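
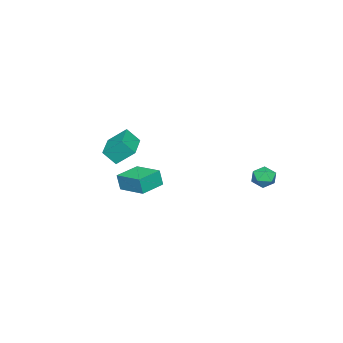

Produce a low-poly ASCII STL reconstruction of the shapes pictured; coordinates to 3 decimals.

solid 
facet normal -0.812 0.276 0.514
outer loop
vertex -2.734 3.345 1.379
vertex -3.118 2.845 1.041
vertex -2.784 2.687 1.654
endloop
endfacet
facet normal -0.219 0.390 0.894
outer loop
vertex -2.734 3.345 1.379
vertex -2.784 2.687 1.654
vertex -2.156 3.03 1.658
endloop
endfacet
facet normal 0.201 0.830 0.520
outer loop
vertex -2.734 3.345 1.379
vertex -2.156 3.03 1.658
vertex -2.102 3.399 1.048
endloop
endfacet
facet normal -0.132 0.987 -0.090
outer loop
vertex -2.734 3.345 1.379
vertex -2.102 3.399 1.048
vertex -2.697 3.285 0.667
endloop
endfacet
facet normal -0.758 0.646 -0.094
outer loop
vertex -2.734 3.345 1.379
vertex -2.697 3.285 0.667
vertex -3.118 2.845 1.041
endloop
endfacet
facet normal 0.122 -0.234 0.965
outer loop
vertex -2.156 3.03 1.658
vertex -2.784 2.687 1.654
vertex -2.183 2.335 1.493
endloop
endfacet
facet normal -0.839 -0.417 0.350
outer loop
vertex -2.784 2.687 1.654
vertex -3.118 2.845 1.041
vertex -2.778 2.221 1.112
endloop
endfacet
facet normal -0.752 0.180 -0.635
outer loop
vertex -3.118 2.845 1.041
vertex -2.697 3.285 0.667
vertex -2.724 2.59 0.502
endloop
endfacet
facet normal 0.261 0.733 -0.628
outer loop
vertex -2.697 3.285 0.667
vertex -2.102 3.399 1.048
vertex -2.096 2.933 0.506
endloop
endfacet
facet normal 0.801 0.478 0.360
outer loop
vertex -2.102 3.399 1.048
vertex -2.156 3.03 1.658
vertex -1.762 2.775 1.119
endloop
endfacet
facet normal 0.132 -0.987 0.090
outer loop
vertex -2.146 2.275 0.781
vertex -2.183 2.335 1.493
vertex -2.778 2.221 1.112
endloop
endfacet
facet normal -0.201 -0.830 -0.520
outer loop
vertex -2.146 2.275 0.781
vertex -2.778 2.221 1.112
vertex -2.724 2.59 0.502
endloop
endfacet
facet normal 0.219 -0.390 -0.894
outer loop
vertex -2.146 2.275 0.781
vertex -2.724 2.59 0.502
vertex -2.096 2.933 0.506
endloop
endfacet
facet normal 0.812 -0.276 -0.514
outer loop
vertex -2.146 2.275 0.781
vertex -2.096 2.933 0.506
vertex -1.762 2.775 1.119
endloop
endfacet
facet normal 0.758 -0.646 0.094
outer loop
vertex -2.146 2.275 0.781
vertex -1.762 2.775 1.119
vertex -2.183 2.335 1.493
endloop
endfacet
facet normal -0.261 -0.733 0.628
outer loop
vertex -2.778 2.221 1.112
vertex -2.183 2.335 1.493
vertex -2.784 2.687 1.654
endloop
endfacet
facet normal -0.801 -0.478 -0.360
outer loop
vertex -2.724 2.59 0.502
vertex -2.778 2.221 1.112
vertex -3.118 2.845 1.041
endloop
endfacet
facet normal -0.122 0.234 -0.965
outer loop
vertex -2.096 2.933 0.506
vertex -2.724 2.59 0.502
vertex -2.697 3.285 0.667
endloop
endfacet
facet normal 0.839 0.417 -0.350
outer loop
vertex -1.762 2.775 1.119
vertex -2.096 2.933 0.506
vertex -2.102 3.399 1.048
endloop
endfacet
facet normal 0.752 -0.180 0.635
outer loop
vertex -2.183 2.335 1.493
vertex -1.762 2.775 1.119
vertex -2.156 3.03 1.658
endloop
endfacet
facet normal -0.932 -0.360 0.039
outer loop
vertex -0.261 -4.852 2.894
vertex -0.58 -3.934 3.742
vertex -0.531 -4.237 2.126
endloop
endfacet
facet normal 0.248 -0.712 -0.657
outer loop
vertex 1.1 -3.606 2.058
vertex -0.261 -4.852 2.894
vertex -0.531 -4.237 2.126
endloop
endfacet
facet normal -0.932 -0.360 0.039
outer loop
vertex -0.531 -4.237 2.126
vertex -0.58 -3.934 3.742
vertex -0.85 -3.319 2.974
endloop
endfacet
facet normal -0.265 0.603 -0.752
outer loop
vertex -0.85 -3.319 2.974
vertex 1.1 -3.606 2.058
vertex -0.531 -4.237 2.126
endloop
endfacet
facet normal 0.265 -0.603 0.752
outer loop
vertex -0.261 -4.852 2.894
vertex 1.051 -3.303 3.674
vertex -0.58 -3.934 3.742
endloop
endfacet
facet normal 0.248 -0.712 -0.657
outer loop
vertex 1.37 -4.221 2.826
vertex -0.261 -4.852 2.894
vertex 1.1 -3.606 2.058
endloop
endfacet
facet normal 0.265 -0.603 0.752
outer loop
vertex 1.37 -4.221 2.826
vertex 1.051 -3.303 3.674
vertex -0.261 -4.852 2.894
endloop
endfacet
facet normal -0.248 0.712 0.657
outer loop
vertex -0.58 -3.934 3.742
vertex 1.051 -3.303 3.674
vertex -0.85 -3.319 2.974
endloop
endfacet
facet normal -0.265 0.603 -0.752
outer loop
vertex 0.781 -2.688 2.906
vertex 1.1 -3.606 2.058
vertex -0.85 -3.319 2.974
endloop
endfacet
facet normal -0.248 0.712 0.657
outer loop
vertex -0.85 -3.319 2.974
vertex 1.051 -3.303 3.674
vertex 0.781 -2.688 2.906
endloop
endfacet
facet normal 0.932 0.360 -0.039
outer loop
vertex 0.781 -2.688 2.906
vertex 1.37 -4.221 2.826
vertex 1.1 -3.606 2.058
endloop
endfacet
facet normal 0.932 0.360 -0.039
outer loop
vertex 1.051 -3.303 3.674
vertex 1.37 -4.221 2.826
vertex 0.781 -2.688 2.906
endloop
endfacet
facet normal -0.957 0.272 0.098
outer loop
vertex 1.713 -2.071 2.507
vertex 2.163 -0.577 2.753
vertex 1.666 -1.905 1.583
endloop
endfacet
facet normal -0.285 -0.946 -0.155
outer loop
vertex 2.997 -2.283 1.447
vertex 1.713 -2.071 2.507
vertex 1.666 -1.905 1.583
endloop
endfacet
facet normal -0.957 0.272 0.098
outer loop
vertex 1.666 -1.905 1.583
vertex 2.163 -0.577 2.753
vertex 2.116 -0.411 1.829
endloop
endfacet
facet normal -0.050 0.177 -0.983
outer loop
vertex 2.116 -0.411 1.829
vertex 2.997 -2.283 1.447
vertex 1.666 -1.905 1.583
endloop
endfacet
facet normal 0.050 -0.177 0.983
outer loop
vertex 1.713 -2.071 2.507
vertex 3.494 -0.955 2.617
vertex 2.163 -0.577 2.753
endloop
endfacet
facet normal -0.285 -0.946 -0.155
outer loop
vertex 3.044 -2.449 2.371
vertex 1.713 -2.071 2.507
vertex 2.997 -2.283 1.447
endloop
endfacet
facet normal 0.050 -0.177 0.983
outer loop
vertex 3.044 -2.449 2.371
vertex 3.494 -0.955 2.617
vertex 1.713 -2.071 2.507
endloop
endfacet
facet normal 0.285 0.946 0.155
outer loop
vertex 2.163 -0.577 2.753
vertex 3.494 -0.955 2.617
vertex 2.116 -0.411 1.829
endloop
endfacet
facet normal -0.050 0.177 -0.983
outer loop
vertex 3.447 -0.789 1.693
vertex 2.997 -2.283 1.447
vertex 2.116 -0.411 1.829
endloop
endfacet
facet normal 0.285 0.946 0.155
outer loop
vertex 2.116 -0.411 1.829
vertex 3.494 -0.955 2.617
vertex 3.447 -0.789 1.693
endloop
endfacet
facet normal 0.957 -0.272 -0.098
outer loop
vertex 3.447 -0.789 1.693
vertex 3.044 -2.449 2.371
vertex 2.997 -2.283 1.447
endloop
endfacet
facet normal 0.957 -0.272 -0.098
outer loop
vertex 3.494 -0.955 2.617
vertex 3.044 -2.449 2.371
vertex 3.447 -0.789 1.693
endloop
endfacet

endsolid


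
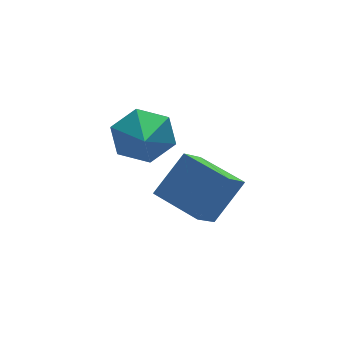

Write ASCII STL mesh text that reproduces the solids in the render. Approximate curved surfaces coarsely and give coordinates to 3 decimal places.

solid 
facet normal -0.610 -0.041 -0.791
outer loop
vertex 0.838 -1.829 -0.884
vertex 0.23 -0.29 -0.494
vertex 1.658 -1.339 -1.542
endloop
endfacet
facet normal 0.357 -0.905 -0.229
outer loop
vertex 2.69 -1.27 -0.206
vertex 0.838 -1.829 -0.884
vertex 1.658 -1.339 -1.542
endloop
endfacet
facet normal -0.610 -0.041 -0.791
outer loop
vertex 1.658 -1.339 -1.542
vertex 0.23 -0.29 -0.494
vertex 1.05 0.2 -1.152
endloop
endfacet
facet normal 0.706 0.423 -0.568
outer loop
vertex 1.05 0.2 -1.152
vertex 2.69 -1.27 -0.206
vertex 1.658 -1.339 -1.542
endloop
endfacet
facet normal -0.706 -0.423 0.568
outer loop
vertex 0.838 -1.829 -0.884
vertex 1.262 -0.221 0.842
vertex 0.23 -0.29 -0.494
endloop
endfacet
facet normal 0.357 -0.905 -0.229
outer loop
vertex 1.87 -1.76 0.452
vertex 0.838 -1.829 -0.884
vertex 2.69 -1.27 -0.206
endloop
endfacet
facet normal -0.706 -0.423 0.568
outer loop
vertex 1.87 -1.76 0.452
vertex 1.262 -0.221 0.842
vertex 0.838 -1.829 -0.884
endloop
endfacet
facet normal -0.357 0.905 0.229
outer loop
vertex 0.23 -0.29 -0.494
vertex 1.262 -0.221 0.842
vertex 1.05 0.2 -1.152
endloop
endfacet
facet normal 0.706 0.423 -0.568
outer loop
vertex 2.082 0.269 0.184
vertex 2.69 -1.27 -0.206
vertex 1.05 0.2 -1.152
endloop
endfacet
facet normal -0.357 0.905 0.229
outer loop
vertex 1.05 0.2 -1.152
vertex 1.262 -0.221 0.842
vertex 2.082 0.269 0.184
endloop
endfacet
facet normal 0.610 0.041 0.791
outer loop
vertex 2.082 0.269 0.184
vertex 1.87 -1.76 0.452
vertex 2.69 -1.27 -0.206
endloop
endfacet
facet normal 0.610 0.041 0.791
outer loop
vertex 1.262 -0.221 0.842
vertex 1.87 -1.76 0.452
vertex 2.082 0.269 0.184
endloop
endfacet
facet normal 0.393 0.826 -0.405
outer loop
vertex 2.186 2.442 0.743
vertex 1.357 2.532 0.122
vertex 1.359 2.989 1.056
endloop
endfacet
facet normal 0.245 -0.175 0.954
outer loop
vertex 2.186 2.442 0.743
vertex 1.359 2.989 1.056
vertex 0.623 0.988 0.878
endloop
endfacet
facet normal 0.393 0.826 -0.405
outer loop
vertex 1.359 2.989 1.056
vertex 1.357 2.532 0.122
vertex 0.53 3.079 0.435
endloop
endfacet
facet normal -0.583 0.143 0.799
outer loop
vertex 1.359 2.989 1.056
vertex 0.53 3.079 0.435
vertex 0.623 0.988 0.878
endloop
endfacet
facet normal 0.393 0.826 -0.405
outer loop
vertex 0.53 3.079 0.435
vertex 1.357 2.532 0.122
vertex 0.528 2.622 -0.499
endloop
endfacet
facet normal -0.999 -0.040 0.022
outer loop
vertex 0.53 3.079 0.435
vertex 0.528 2.622 -0.499
vertex 0.623 0.988 0.878
endloop
endfacet
facet normal 0.393 0.826 -0.405
outer loop
vertex 0.528 2.622 -0.499
vertex 1.357 2.532 0.122
vertex 1.355 2.075 -0.813
endloop
endfacet
facet normal -0.587 -0.541 -0.602
outer loop
vertex 0.528 2.622 -0.499
vertex 1.355 2.075 -0.813
vertex 0.623 0.988 0.878
endloop
endfacet
facet normal 0.393 0.826 -0.405
outer loop
vertex 1.355 2.075 -0.813
vertex 1.357 2.532 0.122
vertex 2.184 1.985 -0.192
endloop
endfacet
facet normal 0.242 -0.860 -0.448
outer loop
vertex 1.355 2.075 -0.813
vertex 2.184 1.985 -0.192
vertex 0.623 0.988 0.878
endloop
endfacet
facet normal 0.393 0.826 -0.405
outer loop
vertex 2.184 1.985 -0.192
vertex 1.357 2.532 0.122
vertex 2.186 2.442 0.743
endloop
endfacet
facet normal 0.658 -0.677 0.329
outer loop
vertex 2.184 1.985 -0.192
vertex 2.186 2.442 0.743
vertex 0.623 0.988 0.878
endloop
endfacet

endsolid


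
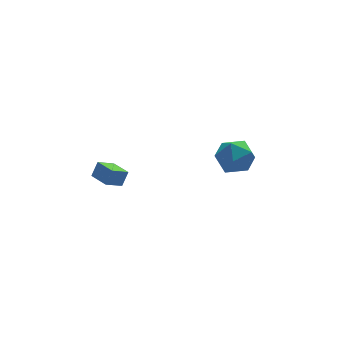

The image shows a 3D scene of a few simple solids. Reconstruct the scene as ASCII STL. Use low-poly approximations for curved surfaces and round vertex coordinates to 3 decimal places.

solid 
facet normal -0.855 -0.166 0.491
outer loop
vertex -3.222 -0.731 2.335
vertex -3.517 0.436 2.216
vertex -3.629 -0.913 1.565
endloop
endfacet
facet normal 0.245 -0.965 0.098
outer loop
vertex -2.723 -0.736 1.044
vertex -3.222 -0.731 2.335
vertex -3.629 -0.913 1.565
endloop
endfacet
facet normal -0.855 -0.166 0.491
outer loop
vertex -3.629 -0.913 1.565
vertex -3.517 0.436 2.216
vertex -3.924 0.255 1.446
endloop
endfacet
facet normal -0.458 -0.204 -0.865
outer loop
vertex -3.924 0.255 1.446
vertex -2.723 -0.736 1.044
vertex -3.629 -0.913 1.565
endloop
endfacet
facet normal 0.458 0.204 0.865
outer loop
vertex -3.222 -0.731 2.335
vertex -2.611 0.613 1.695
vertex -3.517 0.436 2.216
endloop
endfacet
facet normal 0.244 -0.965 0.098
outer loop
vertex -2.316 -0.555 1.814
vertex -3.222 -0.731 2.335
vertex -2.723 -0.736 1.044
endloop
endfacet
facet normal 0.458 0.204 0.865
outer loop
vertex -2.316 -0.555 1.814
vertex -2.611 0.613 1.695
vertex -3.222 -0.731 2.335
endloop
endfacet
facet normal -0.245 0.965 -0.098
outer loop
vertex -3.517 0.436 2.216
vertex -2.611 0.613 1.695
vertex -3.924 0.255 1.446
endloop
endfacet
facet normal -0.458 -0.204 -0.865
outer loop
vertex -3.018 0.431 0.925
vertex -2.723 -0.736 1.044
vertex -3.924 0.255 1.446
endloop
endfacet
facet normal -0.244 0.965 -0.099
outer loop
vertex -3.924 0.255 1.446
vertex -2.611 0.613 1.695
vertex -3.018 0.431 0.925
endloop
endfacet
facet normal 0.855 0.166 -0.491
outer loop
vertex -3.018 0.431 0.925
vertex -2.316 -0.555 1.814
vertex -2.723 -0.736 1.044
endloop
endfacet
facet normal 0.855 0.166 -0.491
outer loop
vertex -2.611 0.613 1.695
vertex -2.316 -0.555 1.814
vertex -3.018 0.431 0.925
endloop
endfacet
facet normal 0.098 0.562 0.821
outer loop
vertex 2.989 0.166 1.866
vertex 3.043 -0.782 2.508
vertex 4.003 -0.324 2.08
endloop
endfacet
facet normal 0.377 0.891 0.253
outer loop
vertex 2.989 0.166 1.866
vertex 4.003 -0.324 2.08
vertex 3.769 0.073 1.031
endloop
endfacet
facet normal -0.138 0.962 -0.236
outer loop
vertex 2.989 0.166 1.866
vertex 3.769 0.073 1.031
vertex 2.664 -0.14 0.81
endloop
endfacet
facet normal -0.736 0.677 0.030
outer loop
vertex 2.989 0.166 1.866
vertex 2.664 -0.14 0.81
vertex 2.216 -0.668 1.723
endloop
endfacet
facet normal -0.590 0.429 0.684
outer loop
vertex 2.989 0.166 1.866
vertex 2.216 -0.668 1.723
vertex 3.043 -0.782 2.508
endloop
endfacet
facet normal 0.884 0.468 -0.020
outer loop
vertex 3.769 0.073 1.031
vertex 4.003 -0.324 2.08
vertex 4.304 -0.932 1.157
endloop
endfacet
facet normal 0.432 -0.064 0.900
outer loop
vertex 4.003 -0.324 2.08
vertex 3.043 -0.782 2.508
vertex 3.856 -1.46 2.07
endloop
endfacet
facet normal -0.681 -0.278 0.677
outer loop
vertex 3.043 -0.782 2.508
vertex 2.216 -0.668 1.723
vertex 2.751 -1.673 1.849
endloop
endfacet
facet normal -0.917 0.122 -0.379
outer loop
vertex 2.216 -0.668 1.723
vertex 2.664 -0.14 0.81
vertex 2.517 -1.276 0.8
endloop
endfacet
facet normal 0.050 0.583 -0.811
outer loop
vertex 2.664 -0.14 0.81
vertex 3.769 0.073 1.031
vertex 3.477 -0.818 0.372
endloop
endfacet
facet normal 0.736 -0.677 -0.030
outer loop
vertex 3.531 -1.766 1.014
vertex 4.304 -0.932 1.157
vertex 3.856 -1.46 2.07
endloop
endfacet
facet normal 0.138 -0.962 0.236
outer loop
vertex 3.531 -1.766 1.014
vertex 3.856 -1.46 2.07
vertex 2.751 -1.673 1.849
endloop
endfacet
facet normal -0.377 -0.891 -0.253
outer loop
vertex 3.531 -1.766 1.014
vertex 2.751 -1.673 1.849
vertex 2.517 -1.276 0.8
endloop
endfacet
facet normal -0.098 -0.562 -0.821
outer loop
vertex 3.531 -1.766 1.014
vertex 2.517 -1.276 0.8
vertex 3.477 -0.818 0.372
endloop
endfacet
facet normal 0.590 -0.429 -0.684
outer loop
vertex 3.531 -1.766 1.014
vertex 3.477 -0.818 0.372
vertex 4.304 -0.932 1.157
endloop
endfacet
facet normal 0.917 -0.122 0.379
outer loop
vertex 3.856 -1.46 2.07
vertex 4.304 -0.932 1.157
vertex 4.003 -0.324 2.08
endloop
endfacet
facet normal -0.050 -0.583 0.811
outer loop
vertex 2.751 -1.673 1.849
vertex 3.856 -1.46 2.07
vertex 3.043 -0.782 2.508
endloop
endfacet
facet normal -0.884 -0.468 0.020
outer loop
vertex 2.517 -1.276 0.8
vertex 2.751 -1.673 1.849
vertex 2.216 -0.668 1.723
endloop
endfacet
facet normal -0.432 0.064 -0.900
outer loop
vertex 3.477 -0.818 0.372
vertex 2.517 -1.276 0.8
vertex 2.664 -0.14 0.81
endloop
endfacet
facet normal 0.681 0.278 -0.677
outer loop
vertex 4.304 -0.932 1.157
vertex 3.477 -0.818 0.372
vertex 3.769 0.073 1.031
endloop
endfacet

endsolid


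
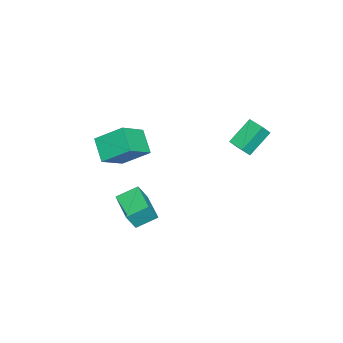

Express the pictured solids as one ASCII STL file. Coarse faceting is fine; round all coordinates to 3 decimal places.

solid 
facet normal -0.730 -0.459 0.506
outer loop
vertex 0.414 -5.175 1.352
vertex 0.246 -3.613 2.524
vertex -0.928 -4.396 0.122
endloop
endfacet
facet normal 0.085 -0.797 -0.598
outer loop
vertex 0.234 -3.667 -0.684
vertex 0.414 -5.175 1.352
vertex -0.928 -4.396 0.122
endloop
endfacet
facet normal -0.731 -0.457 0.506
outer loop
vertex -0.928 -4.396 0.122
vertex 0.246 -3.613 2.524
vertex -1.095 -2.833 1.293
endloop
endfacet
facet normal -0.678 0.393 -0.621
outer loop
vertex -1.095 -2.833 1.293
vertex 0.234 -3.667 -0.684
vertex -0.928 -4.396 0.122
endloop
endfacet
facet normal 0.678 -0.393 0.621
outer loop
vertex 0.414 -5.175 1.352
vertex 1.408 -2.884 1.718
vertex 0.246 -3.613 2.524
endloop
endfacet
facet normal 0.085 -0.797 -0.598
outer loop
vertex 1.575 -4.447 0.547
vertex 0.414 -5.175 1.352
vertex 0.234 -3.667 -0.684
endloop
endfacet
facet normal 0.678 -0.393 0.622
outer loop
vertex 1.575 -4.447 0.547
vertex 1.408 -2.884 1.718
vertex 0.414 -5.175 1.352
endloop
endfacet
facet normal -0.085 0.797 0.598
outer loop
vertex 0.246 -3.613 2.524
vertex 1.408 -2.884 1.718
vertex -1.095 -2.833 1.293
endloop
endfacet
facet normal -0.678 0.393 -0.621
outer loop
vertex 0.066 -2.105 0.488
vertex 0.234 -3.667 -0.684
vertex -1.095 -2.833 1.293
endloop
endfacet
facet normal -0.085 0.797 0.598
outer loop
vertex -1.095 -2.833 1.293
vertex 1.408 -2.884 1.718
vertex 0.066 -2.105 0.488
endloop
endfacet
facet normal 0.731 0.458 -0.506
outer loop
vertex 0.066 -2.105 0.488
vertex 1.575 -4.447 0.547
vertex 0.234 -3.667 -0.684
endloop
endfacet
facet normal 0.730 0.458 -0.507
outer loop
vertex 1.408 -2.884 1.718
vertex 1.575 -4.447 0.547
vertex 0.066 -2.105 0.488
endloop
endfacet
facet normal -0.470 0.787 0.400
outer loop
vertex 2.005 -2.305 -0.746
vertex 3.376 -1.352 -1.009
vertex 1.476 -1.923 -2.118
endloop
endfacet
facet normal -0.811 -0.564 0.156
outer loop
vertex 2.124 -3.008 -2.671
vertex 2.005 -2.305 -0.746
vertex 1.476 -1.923 -2.118
endloop
endfacet
facet normal -0.470 0.787 0.400
outer loop
vertex 1.476 -1.923 -2.118
vertex 3.376 -1.352 -1.009
vertex 2.846 -0.97 -2.382
endloop
endfacet
facet normal -0.349 0.252 -0.903
outer loop
vertex 2.846 -0.97 -2.382
vertex 2.124 -3.008 -2.671
vertex 1.476 -1.923 -2.118
endloop
endfacet
facet normal 0.348 -0.252 0.903
outer loop
vertex 2.005 -2.305 -0.746
vertex 4.024 -2.437 -1.562
vertex 3.376 -1.352 -1.009
endloop
endfacet
facet normal -0.811 -0.564 0.156
outer loop
vertex 2.654 -3.39 -1.298
vertex 2.005 -2.305 -0.746
vertex 2.124 -3.008 -2.671
endloop
endfacet
facet normal 0.349 -0.251 0.903
outer loop
vertex 2.654 -3.39 -1.298
vertex 4.024 -2.437 -1.562
vertex 2.005 -2.305 -0.746
endloop
endfacet
facet normal 0.811 0.564 -0.156
outer loop
vertex 3.376 -1.352 -1.009
vertex 4.024 -2.437 -1.562
vertex 2.846 -0.97 -2.382
endloop
endfacet
facet normal -0.348 0.251 -0.903
outer loop
vertex 3.495 -2.055 -2.934
vertex 2.124 -3.008 -2.671
vertex 2.846 -0.97 -2.382
endloop
endfacet
facet normal 0.811 0.564 -0.156
outer loop
vertex 2.846 -0.97 -2.382
vertex 4.024 -2.437 -1.562
vertex 3.495 -2.055 -2.934
endloop
endfacet
facet normal 0.470 -0.787 -0.400
outer loop
vertex 3.495 -2.055 -2.934
vertex 2.654 -3.39 -1.298
vertex 2.124 -3.008 -2.671
endloop
endfacet
facet normal 0.470 -0.787 -0.400
outer loop
vertex 4.024 -2.437 -1.562
vertex 2.654 -3.39 -1.298
vertex 3.495 -2.055 -2.934
endloop
endfacet
facet normal -0.570 -0.821 -0.013
outer loop
vertex -2.93 2.734 1.85
vertex -3.403 3.076 1.014
vertex -1.676 1.881 0.791
endloop
endfacet
facet normal 0.464 -0.336 0.820
outer loop
vertex -1.077 2.744 0.806
vertex -2.93 2.734 1.85
vertex -1.676 1.881 0.791
endloop
endfacet
facet normal -0.570 -0.821 -0.014
outer loop
vertex -1.676 1.881 0.791
vertex -3.403 3.076 1.014
vertex -2.149 2.224 -0.045
endloop
endfacet
facet normal 0.678 -0.461 -0.573
outer loop
vertex -2.149 2.224 -0.045
vertex -1.077 2.744 0.806
vertex -1.676 1.881 0.791
endloop
endfacet
facet normal -0.678 0.461 0.572
outer loop
vertex -2.93 2.734 1.85
vertex -2.804 3.939 1.029
vertex -3.403 3.076 1.014
endloop
endfacet
facet normal 0.464 -0.336 0.820
outer loop
vertex -2.331 3.596 1.865
vertex -2.93 2.734 1.85
vertex -1.077 2.744 0.806
endloop
endfacet
facet normal -0.678 0.461 0.573
outer loop
vertex -2.331 3.596 1.865
vertex -2.804 3.939 1.029
vertex -2.93 2.734 1.85
endloop
endfacet
facet normal -0.464 0.336 -0.820
outer loop
vertex -3.403 3.076 1.014
vertex -2.804 3.939 1.029
vertex -2.149 2.224 -0.045
endloop
endfacet
facet normal 0.678 -0.461 -0.572
outer loop
vertex -1.55 3.086 -0.03
vertex -1.077 2.744 0.806
vertex -2.149 2.224 -0.045
endloop
endfacet
facet normal -0.464 0.336 -0.820
outer loop
vertex -2.149 2.224 -0.045
vertex -2.804 3.939 1.029
vertex -1.55 3.086 -0.03
endloop
endfacet
facet normal 0.570 0.822 0.014
outer loop
vertex -1.55 3.086 -0.03
vertex -2.331 3.596 1.865
vertex -1.077 2.744 0.806
endloop
endfacet
facet normal 0.571 0.821 0.014
outer loop
vertex -2.804 3.939 1.029
vertex -2.331 3.596 1.865
vertex -1.55 3.086 -0.03
endloop
endfacet

endsolid


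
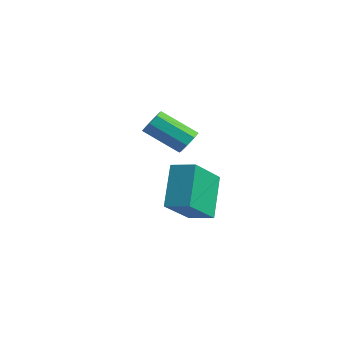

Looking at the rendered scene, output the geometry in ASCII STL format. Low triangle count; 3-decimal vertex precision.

solid 
facet normal 0.666 0.485 -0.567
outer loop
vertex -0.798 -0.688 -2.627
vertex -0.997 -1.014 -3.14
vertex -1.163 -0.461 -2.862
endloop
endfacet
facet normal 0.029 0.741 0.671
outer loop
vertex -0.798 -0.688 -2.627
vertex -1.163 -0.461 -2.862
vertex -2.025 -1.581 -1.586
endloop
endfacet
facet normal 0.028 0.742 0.670
outer loop
vertex -2.025 -1.581 -1.586
vertex -1.163 -0.461 -2.862
vertex -2.39 -1.354 -1.822
endloop
endfacet
facet normal -0.667 -0.486 0.564
outer loop
vertex -2.025 -1.581 -1.586
vertex -2.39 -1.354 -1.822
vertex -2.223 -1.906 -2.1
endloop
endfacet
facet normal 0.667 0.485 -0.566
outer loop
vertex -1.163 -0.461 -2.862
vertex -0.997 -1.014 -3.14
vertex -1.43 -0.559 -3.261
endloop
endfacet
facet normal -0.508 0.851 0.131
outer loop
vertex -1.163 -0.461 -2.862
vertex -1.43 -0.559 -3.261
vertex -2.39 -1.354 -1.822
endloop
endfacet
facet normal -0.507 0.852 0.132
outer loop
vertex -2.39 -1.354 -1.822
vertex -1.43 -0.559 -3.261
vertex -2.657 -1.451 -2.22
endloop
endfacet
facet normal -0.666 -0.486 0.565
outer loop
vertex -2.39 -1.354 -1.822
vertex -2.657 -1.451 -2.22
vertex -2.223 -1.906 -2.1
endloop
endfacet
facet normal 0.667 0.485 -0.565
outer loop
vertex -1.43 -0.559 -3.261
vertex -0.997 -1.014 -3.14
vertex -1.444 -0.922 -3.589
endloop
endfacet
facet normal -0.745 0.463 -0.481
outer loop
vertex -1.43 -0.559 -3.261
vertex -1.444 -0.922 -3.589
vertex -2.657 -1.451 -2.22
endloop
endfacet
facet normal -0.745 0.462 -0.481
outer loop
vertex -2.657 -1.451 -2.22
vertex -1.444 -0.922 -3.589
vertex -2.671 -1.815 -2.548
endloop
endfacet
facet normal -0.666 -0.485 0.567
outer loop
vertex -2.657 -1.451 -2.22
vertex -2.671 -1.815 -2.548
vertex -2.223 -1.906 -2.1
endloop
endfacet
facet normal 0.667 0.486 -0.564
outer loop
vertex -1.444 -0.922 -3.589
vertex -0.997 -1.014 -3.14
vertex -1.195 -1.339 -3.654
endloop
endfacet
facet normal -0.546 -0.199 -0.814
outer loop
vertex -1.444 -0.922 -3.589
vertex -1.195 -1.339 -3.654
vertex -2.671 -1.815 -2.548
endloop
endfacet
facet normal -0.546 -0.199 -0.814
outer loop
vertex -2.671 -1.815 -2.548
vertex -1.195 -1.339 -3.654
vertex -2.422 -2.232 -2.613
endloop
endfacet
facet normal -0.665 -0.486 0.567
outer loop
vertex -2.671 -1.815 -2.548
vertex -2.422 -2.232 -2.613
vertex -2.223 -1.906 -2.1
endloop
endfacet
facet normal 0.667 0.486 -0.564
outer loop
vertex -1.195 -1.339 -3.654
vertex -0.997 -1.014 -3.14
vertex -0.83 -1.566 -3.418
endloop
endfacet
facet normal -0.028 -0.742 -0.670
outer loop
vertex -1.195 -1.339 -3.654
vertex -0.83 -1.566 -3.418
vertex -2.422 -2.232 -2.613
endloop
endfacet
facet normal -0.029 -0.741 -0.671
outer loop
vertex -2.422 -2.232 -2.613
vertex -0.83 -1.566 -3.418
vertex -2.057 -2.459 -2.378
endloop
endfacet
facet normal -0.666 -0.485 0.567
outer loop
vertex -2.422 -2.232 -2.613
vertex -2.057 -2.459 -2.378
vertex -2.223 -1.906 -2.1
endloop
endfacet
facet normal 0.666 0.486 -0.565
outer loop
vertex -0.83 -1.566 -3.418
vertex -0.997 -1.014 -3.14
vertex -0.563 -1.469 -3.02
endloop
endfacet
facet normal 0.507 -0.852 -0.133
outer loop
vertex -0.83 -1.566 -3.418
vertex -0.563 -1.469 -3.02
vertex -2.057 -2.459 -2.378
endloop
endfacet
facet normal 0.508 -0.851 -0.131
outer loop
vertex -2.057 -2.459 -2.378
vertex -0.563 -1.469 -3.02
vertex -1.79 -2.361 -1.979
endloop
endfacet
facet normal -0.667 -0.485 0.566
outer loop
vertex -2.057 -2.459 -2.378
vertex -1.79 -2.361 -1.979
vertex -2.223 -1.906 -2.1
endloop
endfacet
facet normal 0.666 0.485 -0.567
outer loop
vertex -0.563 -1.469 -3.02
vertex -0.997 -1.014 -3.14
vertex -0.549 -1.105 -2.692
endloop
endfacet
facet normal 0.745 -0.462 0.481
outer loop
vertex -0.563 -1.469 -3.02
vertex -0.549 -1.105 -2.692
vertex -1.79 -2.361 -1.979
endloop
endfacet
facet normal 0.745 -0.463 0.481
outer loop
vertex -1.79 -2.361 -1.979
vertex -0.549 -1.105 -2.692
vertex -1.776 -1.998 -1.651
endloop
endfacet
facet normal -0.667 -0.485 0.565
outer loop
vertex -1.79 -2.361 -1.979
vertex -1.776 -1.998 -1.651
vertex -2.223 -1.906 -2.1
endloop
endfacet
facet normal 0.665 0.486 -0.567
outer loop
vertex -0.549 -1.105 -2.692
vertex -0.997 -1.014 -3.14
vertex -0.798 -0.688 -2.627
endloop
endfacet
facet normal 0.546 0.199 0.814
outer loop
vertex -0.549 -1.105 -2.692
vertex -0.798 -0.688 -2.627
vertex -1.776 -1.998 -1.651
endloop
endfacet
facet normal 0.546 0.199 0.814
outer loop
vertex -1.776 -1.998 -1.651
vertex -0.798 -0.688 -2.627
vertex -2.025 -1.581 -1.586
endloop
endfacet
facet normal -0.667 -0.486 0.564
outer loop
vertex -1.776 -1.998 -1.651
vertex -2.025 -1.581 -1.586
vertex -2.223 -1.906 -2.1
endloop
endfacet
facet normal -0.414 0.499 0.762
outer loop
vertex 1.99 -4.448 -2.322
vertex 2.908 -4.006 -2.113
vertex 1.517 -2.846 -3.628
endloop
endfacet
facet normal -0.883 -0.424 -0.201
outer loop
vertex 2.352 -3.854 -5.167
vertex 1.99 -4.448 -2.322
vertex 1.517 -2.846 -3.628
endloop
endfacet
facet normal -0.414 0.499 0.762
outer loop
vertex 1.517 -2.846 -3.628
vertex 2.908 -4.006 -2.113
vertex 2.435 -2.404 -3.419
endloop
endfacet
facet normal -0.223 0.755 -0.616
outer loop
vertex 2.435 -2.404 -3.419
vertex 2.352 -3.854 -5.167
vertex 1.517 -2.846 -3.628
endloop
endfacet
facet normal 0.223 -0.755 0.616
outer loop
vertex 1.99 -4.448 -2.322
vertex 3.743 -5.014 -3.652
vertex 2.908 -4.006 -2.113
endloop
endfacet
facet normal -0.883 -0.424 -0.201
outer loop
vertex 2.825 -5.456 -3.861
vertex 1.99 -4.448 -2.322
vertex 2.352 -3.854 -5.167
endloop
endfacet
facet normal 0.223 -0.755 0.616
outer loop
vertex 2.825 -5.456 -3.861
vertex 3.743 -5.014 -3.652
vertex 1.99 -4.448 -2.322
endloop
endfacet
facet normal 0.883 0.424 0.201
outer loop
vertex 2.908 -4.006 -2.113
vertex 3.743 -5.014 -3.652
vertex 2.435 -2.404 -3.419
endloop
endfacet
facet normal -0.223 0.755 -0.616
outer loop
vertex 3.27 -3.412 -4.958
vertex 2.352 -3.854 -5.167
vertex 2.435 -2.404 -3.419
endloop
endfacet
facet normal 0.883 0.424 0.201
outer loop
vertex 2.435 -2.404 -3.419
vertex 3.743 -5.014 -3.652
vertex 3.27 -3.412 -4.958
endloop
endfacet
facet normal 0.414 -0.499 -0.762
outer loop
vertex 3.27 -3.412 -4.958
vertex 2.825 -5.456 -3.861
vertex 2.352 -3.854 -5.167
endloop
endfacet
facet normal 0.414 -0.499 -0.762
outer loop
vertex 3.743 -5.014 -3.652
vertex 2.825 -5.456 -3.861
vertex 3.27 -3.412 -4.958
endloop
endfacet

endsolid


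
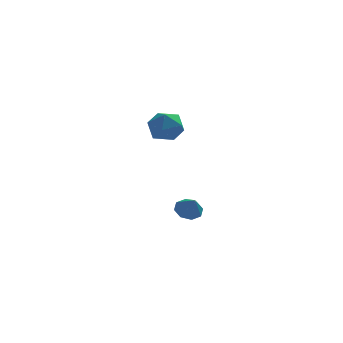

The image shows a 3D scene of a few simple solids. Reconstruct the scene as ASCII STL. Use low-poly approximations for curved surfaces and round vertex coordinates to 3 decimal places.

solid 
facet normal -0.251 0.584 -0.772
outer loop
vertex 4.368 -0.411 -4.645
vertex 3.656 -0.124 -4.196
vertex 4.502 0.142 -4.27
endloop
endfacet
facet normal 0.943 -0.309 0.119
outer loop
vertex 4.368 -0.411 -4.645
vertex 4.502 0.142 -4.27
vertex 4.004 -0.936 -3.124
endloop
endfacet
facet normal -0.251 0.584 -0.772
outer loop
vertex 4.502 0.142 -4.27
vertex 3.656 -0.124 -4.196
vertex 4.14 0.539 -3.852
endloop
endfacet
facet normal 0.824 0.188 0.535
outer loop
vertex 4.502 0.142 -4.27
vertex 4.14 0.539 -3.852
vertex 4.004 -0.936 -3.124
endloop
endfacet
facet normal -0.251 0.584 -0.772
outer loop
vertex 4.14 0.539 -3.852
vertex 3.656 -0.124 -4.196
vertex 3.494 0.548 -3.635
endloop
endfacet
facet normal 0.297 0.401 0.867
outer loop
vertex 4.14 0.539 -3.852
vertex 3.494 0.548 -3.635
vertex 4.004 -0.936 -3.124
endloop
endfacet
facet normal -0.251 0.584 -0.772
outer loop
vertex 3.494 0.548 -3.635
vertex 3.656 -0.124 -4.196
vertex 2.943 0.163 -3.747
endloop
endfacet
facet normal -0.330 0.204 0.922
outer loop
vertex 3.494 0.548 -3.635
vertex 2.943 0.163 -3.747
vertex 4.004 -0.936 -3.124
endloop
endfacet
facet normal -0.250 0.585 -0.771
outer loop
vertex 2.943 0.163 -3.747
vertex 3.656 -0.124 -4.196
vertex 2.809 -0.389 -4.122
endloop
endfacet
facet normal -0.688 -0.286 0.667
outer loop
vertex 2.943 0.163 -3.747
vertex 2.809 -0.389 -4.122
vertex 4.004 -0.936 -3.124
endloop
endfacet
facet normal -0.250 0.585 -0.771
outer loop
vertex 2.809 -0.389 -4.122
vertex 3.656 -0.124 -4.196
vertex 3.172 -0.786 -4.541
endloop
endfacet
facet normal -0.568 -0.784 0.251
outer loop
vertex 2.809 -0.389 -4.122
vertex 3.172 -0.786 -4.541
vertex 4.004 -0.936 -3.124
endloop
endfacet
facet normal -0.251 0.585 -0.771
outer loop
vertex 3.172 -0.786 -4.541
vertex 3.656 -0.124 -4.196
vertex 3.817 -0.795 -4.758
endloop
endfacet
facet normal -0.041 -0.996 -0.081
outer loop
vertex 3.172 -0.786 -4.541
vertex 3.817 -0.795 -4.758
vertex 4.004 -0.936 -3.124
endloop
endfacet
facet normal -0.250 0.586 -0.771
outer loop
vertex 3.817 -0.795 -4.758
vertex 3.656 -0.124 -4.196
vertex 4.368 -0.411 -4.645
endloop
endfacet
facet normal 0.585 -0.800 -0.136
outer loop
vertex 3.817 -0.795 -4.758
vertex 4.368 -0.411 -4.645
vertex 4.004 -0.936 -3.124
endloop
endfacet
facet normal -0.393 0.910 0.128
outer loop
vertex 2.527 -2.579 3.592
vertex 1.454 -3.012 3.374
vertex 1.867 -2.989 4.477
endloop
endfacet
facet normal 0.192 0.828 0.527
outer loop
vertex 2.527 -2.579 3.592
vertex 1.867 -2.989 4.477
vertex 3.019 -3.232 4.439
endloop
endfacet
facet normal 0.735 0.672 0.091
outer loop
vertex 2.527 -2.579 3.592
vertex 3.019 -3.232 4.439
vertex 3.317 -3.406 3.313
endloop
endfacet
facet normal 0.485 0.658 -0.577
outer loop
vertex 2.527 -2.579 3.592
vertex 3.317 -3.406 3.313
vertex 2.35 -3.27 2.655
endloop
endfacet
facet normal -0.212 0.805 -0.554
outer loop
vertex 2.527 -2.579 3.592
vertex 2.35 -3.27 2.655
vertex 1.454 -3.012 3.374
endloop
endfacet
facet normal 0.088 0.269 0.959
outer loop
vertex 3.019 -3.232 4.439
vertex 1.867 -2.989 4.477
vertex 2.25 -4.07 4.745
endloop
endfacet
facet normal -0.860 0.402 0.314
outer loop
vertex 1.867 -2.989 4.477
vertex 1.454 -3.012 3.374
vertex 1.283 -3.934 4.087
endloop
endfacet
facet normal -0.567 0.232 -0.790
outer loop
vertex 1.454 -3.012 3.374
vertex 2.35 -3.27 2.655
vertex 1.581 -4.108 2.961
endloop
endfacet
facet normal 0.562 -0.006 -0.827
outer loop
vertex 2.35 -3.27 2.655
vertex 3.317 -3.406 3.313
vertex 2.733 -4.351 2.923
endloop
endfacet
facet normal 0.967 0.017 0.253
outer loop
vertex 3.317 -3.406 3.313
vertex 3.019 -3.232 4.439
vertex 3.146 -4.328 4.026
endloop
endfacet
facet normal -0.485 -0.658 0.577
outer loop
vertex 2.073 -4.761 3.808
vertex 2.25 -4.07 4.745
vertex 1.283 -3.934 4.087
endloop
endfacet
facet normal -0.735 -0.672 -0.091
outer loop
vertex 2.073 -4.761 3.808
vertex 1.283 -3.934 4.087
vertex 1.581 -4.108 2.961
endloop
endfacet
facet normal -0.192 -0.828 -0.527
outer loop
vertex 2.073 -4.761 3.808
vertex 1.581 -4.108 2.961
vertex 2.733 -4.351 2.923
endloop
endfacet
facet normal 0.393 -0.910 -0.128
outer loop
vertex 2.073 -4.761 3.808
vertex 2.733 -4.351 2.923
vertex 3.146 -4.328 4.026
endloop
endfacet
facet normal 0.212 -0.805 0.554
outer loop
vertex 2.073 -4.761 3.808
vertex 3.146 -4.328 4.026
vertex 2.25 -4.07 4.745
endloop
endfacet
facet normal -0.562 0.006 0.827
outer loop
vertex 1.283 -3.934 4.087
vertex 2.25 -4.07 4.745
vertex 1.867 -2.989 4.477
endloop
endfacet
facet normal -0.967 -0.017 -0.253
outer loop
vertex 1.581 -4.108 2.961
vertex 1.283 -3.934 4.087
vertex 1.454 -3.012 3.374
endloop
endfacet
facet normal -0.088 -0.269 -0.959
outer loop
vertex 2.733 -4.351 2.923
vertex 1.581 -4.108 2.961
vertex 2.35 -3.27 2.655
endloop
endfacet
facet normal 0.860 -0.402 -0.314
outer loop
vertex 3.146 -4.328 4.026
vertex 2.733 -4.351 2.923
vertex 3.317 -3.406 3.313
endloop
endfacet
facet normal 0.567 -0.232 0.790
outer loop
vertex 2.25 -4.07 4.745
vertex 3.146 -4.328 4.026
vertex 3.019 -3.232 4.439
endloop
endfacet

endsolid


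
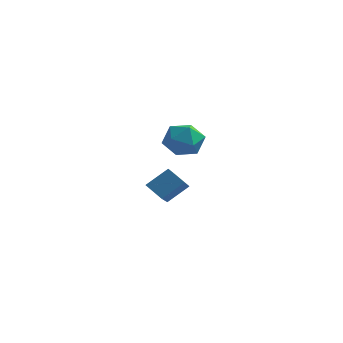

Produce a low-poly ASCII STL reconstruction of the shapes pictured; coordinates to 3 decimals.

solid 
facet normal -0.267 0.952 0.151
outer loop
vertex -2.616 4.041 -1.444
vertex -3.405 3.773 -1.15
vertex -2.734 3.872 -0.585
endloop
endfacet
facet normal 0.437 0.869 0.231
outer loop
vertex -2.616 4.041 -1.444
vertex -2.734 3.872 -0.585
vertex -1.995 3.608 -0.99
endloop
endfacet
facet normal 0.700 0.606 -0.379
outer loop
vertex -2.616 4.041 -1.444
vertex -1.995 3.608 -0.99
vertex -2.209 3.345 -1.805
endloop
endfacet
facet normal 0.157 0.526 -0.836
outer loop
vertex -2.616 4.041 -1.444
vertex -2.209 3.345 -1.805
vertex -3.081 3.447 -1.905
endloop
endfacet
facet normal -0.441 0.740 -0.509
outer loop
vertex -2.616 4.041 -1.444
vertex -3.081 3.447 -1.905
vertex -3.405 3.773 -1.15
endloop
endfacet
facet normal 0.546 0.387 0.743
outer loop
vertex -1.995 3.608 -0.99
vertex -2.734 3.872 -0.585
vertex -2.399 3.073 -0.415
endloop
endfacet
facet normal -0.594 0.519 0.614
outer loop
vertex -2.734 3.872 -0.585
vertex -3.405 3.773 -1.15
vertex -3.271 3.175 -0.515
endloop
endfacet
facet normal -0.875 0.176 -0.451
outer loop
vertex -3.405 3.773 -1.15
vertex -3.081 3.447 -1.905
vertex -3.485 2.912 -1.33
endloop
endfacet
facet normal 0.093 -0.170 -0.981
outer loop
vertex -3.081 3.447 -1.905
vertex -2.209 3.345 -1.805
vertex -2.746 2.648 -1.735
endloop
endfacet
facet normal 0.970 -0.040 -0.242
outer loop
vertex -2.209 3.345 -1.805
vertex -1.995 3.608 -0.99
vertex -2.075 2.747 -1.17
endloop
endfacet
facet normal -0.157 -0.526 0.836
outer loop
vertex -2.864 2.479 -0.876
vertex -2.399 3.073 -0.415
vertex -3.271 3.175 -0.515
endloop
endfacet
facet normal -0.700 -0.606 0.379
outer loop
vertex -2.864 2.479 -0.876
vertex -3.271 3.175 -0.515
vertex -3.485 2.912 -1.33
endloop
endfacet
facet normal -0.437 -0.869 -0.231
outer loop
vertex -2.864 2.479 -0.876
vertex -3.485 2.912 -1.33
vertex -2.746 2.648 -1.735
endloop
endfacet
facet normal 0.267 -0.952 -0.151
outer loop
vertex -2.864 2.479 -0.876
vertex -2.746 2.648 -1.735
vertex -2.075 2.747 -1.17
endloop
endfacet
facet normal 0.441 -0.740 0.509
outer loop
vertex -2.864 2.479 -0.876
vertex -2.075 2.747 -1.17
vertex -2.399 3.073 -0.415
endloop
endfacet
facet normal -0.093 0.170 0.981
outer loop
vertex -3.271 3.175 -0.515
vertex -2.399 3.073 -0.415
vertex -2.734 3.872 -0.585
endloop
endfacet
facet normal -0.970 0.040 0.242
outer loop
vertex -3.485 2.912 -1.33
vertex -3.271 3.175 -0.515
vertex -3.405 3.773 -1.15
endloop
endfacet
facet normal -0.546 -0.387 -0.743
outer loop
vertex -2.746 2.648 -1.735
vertex -3.485 2.912 -1.33
vertex -3.081 3.447 -1.905
endloop
endfacet
facet normal 0.594 -0.519 -0.614
outer loop
vertex -2.075 2.747 -1.17
vertex -2.746 2.648 -1.735
vertex -2.209 3.345 -1.805
endloop
endfacet
facet normal 0.875 -0.176 0.451
outer loop
vertex -2.399 3.073 -0.415
vertex -2.075 2.747 -1.17
vertex -1.995 3.608 -0.99
endloop
endfacet
facet normal -0.773 0.033 0.634
outer loop
vertex -1.556 -2.014 -1.434
vertex -0.975 -1.425 -0.756
vertex -2.234 -0.287 -2.352
endloop
endfacet
facet normal -0.543 -0.550 -0.634
outer loop
vertex -1.585 -0.315 -2.884
vertex -1.556 -2.014 -1.434
vertex -2.234 -0.287 -2.352
endloop
endfacet
facet normal -0.773 0.033 0.634
outer loop
vertex -2.234 -0.287 -2.352
vertex -0.975 -1.425 -0.756
vertex -1.653 0.302 -1.674
endloop
endfacet
facet normal -0.328 0.834 -0.444
outer loop
vertex -1.653 0.302 -1.674
vertex -1.585 -0.315 -2.884
vertex -2.234 -0.287 -2.352
endloop
endfacet
facet normal 0.328 -0.834 0.444
outer loop
vertex -1.556 -2.014 -1.434
vertex -0.326 -1.453 -1.288
vertex -0.975 -1.425 -0.756
endloop
endfacet
facet normal -0.543 -0.550 -0.634
outer loop
vertex -0.907 -2.042 -1.966
vertex -1.556 -2.014 -1.434
vertex -1.585 -0.315 -2.884
endloop
endfacet
facet normal 0.328 -0.834 0.444
outer loop
vertex -0.907 -2.042 -1.966
vertex -0.326 -1.453 -1.288
vertex -1.556 -2.014 -1.434
endloop
endfacet
facet normal 0.543 0.550 0.634
outer loop
vertex -0.975 -1.425 -0.756
vertex -0.326 -1.453 -1.288
vertex -1.653 0.302 -1.674
endloop
endfacet
facet normal -0.328 0.834 -0.444
outer loop
vertex -1.004 0.274 -2.206
vertex -1.585 -0.315 -2.884
vertex -1.653 0.302 -1.674
endloop
endfacet
facet normal 0.543 0.550 0.634
outer loop
vertex -1.653 0.302 -1.674
vertex -0.326 -1.453 -1.288
vertex -1.004 0.274 -2.206
endloop
endfacet
facet normal 0.773 -0.033 -0.634
outer loop
vertex -1.004 0.274 -2.206
vertex -0.907 -2.042 -1.966
vertex -1.585 -0.315 -2.884
endloop
endfacet
facet normal 0.773 -0.033 -0.634
outer loop
vertex -0.326 -1.453 -1.288
vertex -0.907 -2.042 -1.966
vertex -1.004 0.274 -2.206
endloop
endfacet

endsolid


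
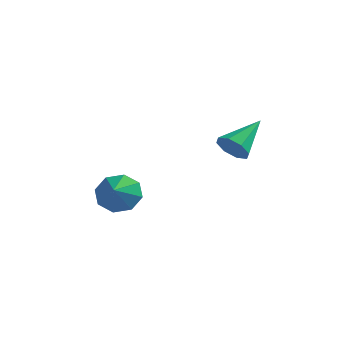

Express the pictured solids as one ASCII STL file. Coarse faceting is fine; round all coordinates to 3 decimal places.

solid 
facet normal -0.225 0.808 -0.545
outer loop
vertex -0.704 -2.441 -2.093
vertex -1.765 -2.665 -1.987
vertex -1.04 -2.081 -1.42
endloop
endfacet
facet normal 0.824 -0.212 0.525
outer loop
vertex -0.704 -2.441 -2.093
vertex -1.04 -2.081 -1.42
vertex -1.495 -3.635 -1.333
endloop
endfacet
facet normal -0.225 0.808 -0.545
outer loop
vertex -1.04 -2.081 -1.42
vertex -1.765 -2.665 -1.987
vertex -1.801 -2.063 -1.079
endloop
endfacet
facet normal 0.407 -0.068 0.911
outer loop
vertex -1.04 -2.081 -1.42
vertex -1.801 -2.063 -1.079
vertex -1.495 -3.635 -1.333
endloop
endfacet
facet normal -0.226 0.808 -0.545
outer loop
vertex -1.801 -2.063 -1.079
vertex -1.765 -2.665 -1.987
vertex -2.541 -2.398 -1.269
endloop
endfacet
facet normal -0.163 -0.188 0.968
outer loop
vertex -1.801 -2.063 -1.079
vertex -2.541 -2.398 -1.269
vertex -1.495 -3.635 -1.333
endloop
endfacet
facet normal -0.225 0.808 -0.544
outer loop
vertex -2.541 -2.398 -1.269
vertex -1.765 -2.665 -1.987
vertex -2.827 -2.889 -1.88
endloop
endfacet
facet normal -0.554 -0.503 0.663
outer loop
vertex -2.541 -2.398 -1.269
vertex -2.827 -2.889 -1.88
vertex -1.495 -3.635 -1.333
endloop
endfacet
facet normal -0.225 0.808 -0.545
outer loop
vertex -2.827 -2.889 -1.88
vertex -1.765 -2.665 -1.987
vertex -2.49 -3.249 -2.553
endloop
endfacet
facet normal -0.535 -0.827 0.175
outer loop
vertex -2.827 -2.889 -1.88
vertex -2.49 -3.249 -2.553
vertex -1.495 -3.635 -1.333
endloop
endfacet
facet normal -0.226 0.808 -0.545
outer loop
vertex -2.49 -3.249 -2.553
vertex -1.765 -2.665 -1.987
vertex -1.729 -3.267 -2.895
endloop
endfacet
facet normal -0.118 -0.970 -0.211
outer loop
vertex -2.49 -3.249 -2.553
vertex -1.729 -3.267 -2.895
vertex -1.495 -3.635 -1.333
endloop
endfacet
facet normal -0.225 0.808 -0.545
outer loop
vertex -1.729 -3.267 -2.895
vertex -1.765 -2.665 -1.987
vertex -0.989 -2.932 -2.704
endloop
endfacet
facet normal 0.454 -0.850 -0.268
outer loop
vertex -1.729 -3.267 -2.895
vertex -0.989 -2.932 -2.704
vertex -1.495 -3.635 -1.333
endloop
endfacet
facet normal -0.225 0.808 -0.544
outer loop
vertex -0.989 -2.932 -2.704
vertex -1.765 -2.665 -1.987
vertex -0.704 -2.441 -2.093
endloop
endfacet
facet normal 0.844 -0.536 0.037
outer loop
vertex -0.989 -2.932 -2.704
vertex -0.704 -2.441 -2.093
vertex -1.495 -3.635 -1.333
endloop
endfacet
facet normal -0.237 -0.829 -0.507
outer loop
vertex 4.176 -2.916 2.123
vertex 3.588 -2.482 1.689
vertex 4.414 -2.651 1.579
endloop
endfacet
facet normal 0.926 -0.074 0.369
outer loop
vertex 4.176 -2.916 2.123
vertex 4.414 -2.651 1.579
vertex 4.092 -0.718 2.771
endloop
endfacet
facet normal -0.237 -0.828 -0.508
outer loop
vertex 4.414 -2.651 1.579
vertex 3.588 -2.482 1.689
vertex 4.168 -2.286 1.099
endloop
endfacet
facet normal 0.922 0.303 -0.242
outer loop
vertex 4.414 -2.651 1.579
vertex 4.168 -2.286 1.099
vertex 4.092 -0.718 2.771
endloop
endfacet
facet normal -0.236 -0.829 -0.507
outer loop
vertex 4.168 -2.286 1.099
vertex 3.588 -2.482 1.689
vertex 3.582 -2.037 0.965
endloop
endfacet
facet normal 0.424 0.670 -0.609
outer loop
vertex 4.168 -2.286 1.099
vertex 3.582 -2.037 0.965
vertex 4.092 -0.718 2.771
endloop
endfacet
facet normal -0.237 -0.829 -0.507
outer loop
vertex 3.582 -2.037 0.965
vertex 3.588 -2.482 1.689
vertex 3.0 -2.048 1.255
endloop
endfacet
facet normal -0.273 0.812 -0.516
outer loop
vertex 3.582 -2.037 0.965
vertex 3.0 -2.048 1.255
vertex 4.092 -0.718 2.771
endloop
endfacet
facet normal -0.236 -0.828 -0.508
outer loop
vertex 3.0 -2.048 1.255
vertex 3.588 -2.482 1.689
vertex 2.762 -2.314 1.799
endloop
endfacet
facet normal -0.763 0.646 -0.018
outer loop
vertex 3.0 -2.048 1.255
vertex 2.762 -2.314 1.799
vertex 4.092 -0.718 2.771
endloop
endfacet
facet normal -0.236 -0.829 -0.507
outer loop
vertex 2.762 -2.314 1.799
vertex 3.588 -2.482 1.689
vertex 3.008 -2.678 2.279
endloop
endfacet
facet normal -0.758 0.270 0.593
outer loop
vertex 2.762 -2.314 1.799
vertex 3.008 -2.678 2.279
vertex 4.092 -0.718 2.771
endloop
endfacet
facet normal -0.237 -0.828 -0.508
outer loop
vertex 3.008 -2.678 2.279
vertex 3.588 -2.482 1.689
vertex 3.594 -2.928 2.413
endloop
endfacet
facet normal -0.261 -0.097 0.960
outer loop
vertex 3.008 -2.678 2.279
vertex 3.594 -2.928 2.413
vertex 4.092 -0.718 2.771
endloop
endfacet
facet normal -0.236 -0.828 -0.508
outer loop
vertex 3.594 -2.928 2.413
vertex 3.588 -2.482 1.689
vertex 4.176 -2.916 2.123
endloop
endfacet
facet normal 0.437 -0.239 0.867
outer loop
vertex 3.594 -2.928 2.413
vertex 4.176 -2.916 2.123
vertex 4.092 -0.718 2.771
endloop
endfacet

endsolid


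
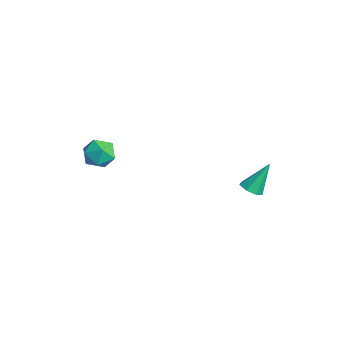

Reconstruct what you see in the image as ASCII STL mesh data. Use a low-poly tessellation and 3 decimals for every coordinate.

solid 
facet normal 0.110 0.240 0.965
outer loop
vertex -0.214 -2.047 3.542
vertex -0.478 -2.706 3.736
vertex 0.245 -2.616 3.631
endloop
endfacet
facet normal 0.599 0.571 0.562
outer loop
vertex -0.214 -2.047 3.542
vertex 0.245 -2.616 3.631
vertex 0.337 -2.155 3.065
endloop
endfacet
facet normal 0.254 0.964 0.076
outer loop
vertex -0.214 -2.047 3.542
vertex 0.337 -2.155 3.065
vertex -0.329 -1.96 2.82
endloop
endfacet
facet normal -0.446 0.877 0.177
outer loop
vertex -0.214 -2.047 3.542
vertex -0.329 -1.96 2.82
vertex -0.833 -2.3 3.235
endloop
endfacet
facet normal -0.536 0.429 0.727
outer loop
vertex -0.214 -2.047 3.542
vertex -0.833 -2.3 3.235
vertex -0.478 -2.706 3.736
endloop
endfacet
facet normal 0.974 0.072 0.217
outer loop
vertex 0.337 -2.155 3.065
vertex 0.245 -2.616 3.631
vertex 0.413 -2.88 2.965
endloop
endfacet
facet normal 0.184 -0.463 0.867
outer loop
vertex 0.245 -2.616 3.631
vertex -0.478 -2.706 3.736
vertex -0.091 -3.22 3.38
endloop
endfacet
facet normal -0.861 -0.157 0.483
outer loop
vertex -0.478 -2.706 3.736
vertex -0.833 -2.3 3.235
vertex -0.757 -3.025 3.135
endloop
endfacet
facet normal -0.717 0.567 -0.406
outer loop
vertex -0.833 -2.3 3.235
vertex -0.329 -1.96 2.82
vertex -0.665 -2.564 2.569
endloop
endfacet
facet normal 0.417 0.708 -0.570
outer loop
vertex -0.329 -1.96 2.82
vertex 0.337 -2.155 3.065
vertex 0.058 -2.474 2.464
endloop
endfacet
facet normal 0.446 -0.877 -0.177
outer loop
vertex -0.206 -3.133 2.658
vertex 0.413 -2.88 2.965
vertex -0.091 -3.22 3.38
endloop
endfacet
facet normal -0.254 -0.964 -0.076
outer loop
vertex -0.206 -3.133 2.658
vertex -0.091 -3.22 3.38
vertex -0.757 -3.025 3.135
endloop
endfacet
facet normal -0.599 -0.571 -0.562
outer loop
vertex -0.206 -3.133 2.658
vertex -0.757 -3.025 3.135
vertex -0.665 -2.564 2.569
endloop
endfacet
facet normal -0.110 -0.240 -0.965
outer loop
vertex -0.206 -3.133 2.658
vertex -0.665 -2.564 2.569
vertex 0.058 -2.474 2.464
endloop
endfacet
facet normal 0.536 -0.429 -0.727
outer loop
vertex -0.206 -3.133 2.658
vertex 0.058 -2.474 2.464
vertex 0.413 -2.88 2.965
endloop
endfacet
facet normal 0.717 -0.567 0.406
outer loop
vertex -0.091 -3.22 3.38
vertex 0.413 -2.88 2.965
vertex 0.245 -2.616 3.631
endloop
endfacet
facet normal -0.417 -0.708 0.570
outer loop
vertex -0.757 -3.025 3.135
vertex -0.091 -3.22 3.38
vertex -0.478 -2.706 3.736
endloop
endfacet
facet normal -0.974 -0.072 -0.217
outer loop
vertex -0.665 -2.564 2.569
vertex -0.757 -3.025 3.135
vertex -0.833 -2.3 3.235
endloop
endfacet
facet normal -0.184 0.463 -0.867
outer loop
vertex 0.058 -2.474 2.464
vertex -0.665 -2.564 2.569
vertex -0.329 -1.96 2.82
endloop
endfacet
facet normal 0.861 0.157 -0.483
outer loop
vertex 0.413 -2.88 2.965
vertex 0.058 -2.474 2.464
vertex 0.337 -2.155 3.065
endloop
endfacet
facet normal 0.042 -0.556 -0.830
outer loop
vertex 3.22 1.986 2.097
vertex 2.909 2.315 1.861
vertex 3.419 2.319 1.884
endloop
endfacet
facet normal 0.836 -0.165 0.523
outer loop
vertex 3.22 1.986 2.097
vertex 3.419 2.319 1.884
vertex 2.851 3.105 3.039
endloop
endfacet
facet normal 0.042 -0.557 -0.829
outer loop
vertex 3.419 2.319 1.884
vertex 2.909 2.315 1.861
vertex 3.235 2.649 1.653
endloop
endfacet
facet normal 0.852 0.520 0.065
outer loop
vertex 3.419 2.319 1.884
vertex 3.235 2.649 1.653
vertex 2.851 3.105 3.039
endloop
endfacet
facet normal 0.042 -0.557 -0.829
outer loop
vertex 3.235 2.649 1.653
vertex 2.909 2.315 1.861
vertex 2.805 2.727 1.579
endloop
endfacet
facet normal 0.214 0.944 -0.251
outer loop
vertex 3.235 2.649 1.653
vertex 2.805 2.727 1.579
vertex 2.851 3.105 3.039
endloop
endfacet
facet normal 0.041 -0.557 -0.829
outer loop
vertex 2.805 2.727 1.579
vertex 2.909 2.315 1.861
vertex 2.455 2.496 1.717
endloop
endfacet
facet normal -0.591 0.785 -0.185
outer loop
vertex 2.805 2.727 1.579
vertex 2.455 2.496 1.717
vertex 2.851 3.105 3.039
endloop
endfacet
facet normal 0.042 -0.556 -0.830
outer loop
vertex 2.455 2.496 1.717
vertex 2.909 2.315 1.861
vertex 2.446 2.128 1.963
endloop
endfacet
facet normal -0.963 0.165 0.212
outer loop
vertex 2.455 2.496 1.717
vertex 2.446 2.128 1.963
vertex 2.851 3.105 3.039
endloop
endfacet
facet normal 0.042 -0.556 -0.830
outer loop
vertex 2.446 2.128 1.963
vertex 2.909 2.315 1.861
vertex 2.787 1.901 2.132
endloop
endfacet
facet normal -0.619 -0.451 0.643
outer loop
vertex 2.446 2.128 1.963
vertex 2.787 1.901 2.132
vertex 2.851 3.105 3.039
endloop
endfacet
facet normal 0.042 -0.556 -0.830
outer loop
vertex 2.787 1.901 2.132
vertex 2.909 2.315 1.861
vertex 3.22 1.986 2.097
endloop
endfacet
facet normal 0.181 -0.598 0.781
outer loop
vertex 2.787 1.901 2.132
vertex 3.22 1.986 2.097
vertex 2.851 3.105 3.039
endloop
endfacet

endsolid


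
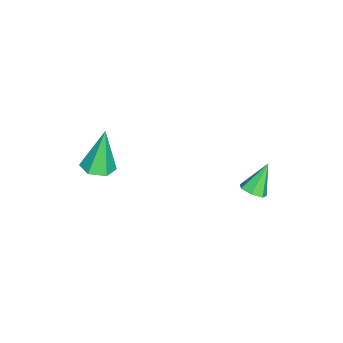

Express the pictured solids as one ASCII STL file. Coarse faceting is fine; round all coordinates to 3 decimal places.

solid 
facet normal 0.553 -0.275 -0.787
outer loop
vertex -1.194 2.306 -4.367
vertex -1.528 1.85 -4.442
vertex -1.584 2.372 -4.664
endloop
endfacet
facet normal 0.060 0.988 0.140
outer loop
vertex -1.194 2.306 -4.367
vertex -1.584 2.372 -4.664
vertex -2.292 2.23 -3.358
endloop
endfacet
facet normal 0.555 -0.274 -0.785
outer loop
vertex -1.584 2.372 -4.664
vertex -1.528 1.85 -4.442
vertex -1.931 2.045 -4.795
endloop
endfacet
facet normal -0.612 0.750 -0.250
outer loop
vertex -1.584 2.372 -4.664
vertex -1.931 2.045 -4.795
vertex -2.292 2.23 -3.358
endloop
endfacet
facet normal 0.554 -0.276 -0.785
outer loop
vertex -1.931 2.045 -4.795
vertex -1.528 1.85 -4.442
vertex -1.975 1.572 -4.66
endloop
endfacet
facet normal -0.969 0.020 -0.246
outer loop
vertex -1.931 2.045 -4.795
vertex -1.975 1.572 -4.66
vertex -2.292 2.23 -3.358
endloop
endfacet
facet normal 0.554 -0.275 -0.786
outer loop
vertex -1.975 1.572 -4.66
vertex -1.528 1.85 -4.442
vertex -1.682 1.308 -4.361
endloop
endfacet
facet normal -0.742 -0.654 0.150
outer loop
vertex -1.975 1.572 -4.66
vertex -1.682 1.308 -4.361
vertex -2.292 2.23 -3.358
endloop
endfacet
facet normal 0.553 -0.275 -0.787
outer loop
vertex -1.682 1.308 -4.361
vertex -1.528 1.85 -4.442
vertex -1.273 1.452 -4.124
endloop
endfacet
facet normal -0.102 -0.762 0.639
outer loop
vertex -1.682 1.308 -4.361
vertex -1.273 1.452 -4.124
vertex -2.292 2.23 -3.358
endloop
endfacet
facet normal 0.554 -0.274 -0.786
outer loop
vertex -1.273 1.452 -4.124
vertex -1.528 1.85 -4.442
vertex -1.056 1.897 -4.126
endloop
endfacet
facet normal 0.470 -0.225 0.854
outer loop
vertex -1.273 1.452 -4.124
vertex -1.056 1.897 -4.126
vertex -2.292 2.23 -3.358
endloop
endfacet
facet normal 0.554 -0.276 -0.786
outer loop
vertex -1.056 1.897 -4.126
vertex -1.528 1.85 -4.442
vertex -1.194 2.306 -4.367
endloop
endfacet
facet normal 0.542 0.555 0.631
outer loop
vertex -1.056 1.897 -4.126
vertex -1.194 2.306 -4.367
vertex -2.292 2.23 -3.358
endloop
endfacet
facet normal 0.271 -0.088 -0.959
outer loop
vertex 2.259 -2.65 -0.747
vertex 1.795 -3.14 -0.833
vertex 1.627 -2.49 -0.94
endloop
endfacet
facet normal 0.155 0.948 0.278
outer loop
vertex 2.259 -2.65 -0.747
vertex 1.627 -2.49 -0.94
vertex 1.305 -2.98 0.913
endloop
endfacet
facet normal 0.269 -0.088 -0.959
outer loop
vertex 1.627 -2.49 -0.94
vertex 1.795 -3.14 -0.833
vertex 1.163 -2.98 -1.025
endloop
endfacet
facet normal -0.730 0.682 0.053
outer loop
vertex 1.627 -2.49 -0.94
vertex 1.163 -2.98 -1.025
vertex 1.305 -2.98 0.913
endloop
endfacet
facet normal 0.269 -0.088 -0.959
outer loop
vertex 1.163 -2.98 -1.025
vertex 1.795 -3.14 -0.833
vertex 1.332 -3.63 -0.918
endloop
endfacet
facet normal -0.968 -0.240 0.071
outer loop
vertex 1.163 -2.98 -1.025
vertex 1.332 -3.63 -0.918
vertex 1.305 -2.98 0.913
endloop
endfacet
facet normal 0.269 -0.088 -0.959
outer loop
vertex 1.332 -3.63 -0.918
vertex 1.795 -3.14 -0.833
vertex 1.964 -3.79 -0.726
endloop
endfacet
facet normal -0.321 -0.894 0.313
outer loop
vertex 1.332 -3.63 -0.918
vertex 1.964 -3.79 -0.726
vertex 1.305 -2.98 0.913
endloop
endfacet
facet normal 0.270 -0.088 -0.959
outer loop
vertex 1.964 -3.79 -0.726
vertex 1.795 -3.14 -0.833
vertex 2.428 -3.3 -0.64
endloop
endfacet
facet normal 0.564 -0.628 0.537
outer loop
vertex 1.964 -3.79 -0.726
vertex 2.428 -3.3 -0.64
vertex 1.305 -2.98 0.913
endloop
endfacet
facet normal 0.270 -0.088 -0.959
outer loop
vertex 2.428 -3.3 -0.64
vertex 1.795 -3.14 -0.833
vertex 2.259 -2.65 -0.747
endloop
endfacet
facet normal 0.802 0.294 0.520
outer loop
vertex 2.428 -3.3 -0.64
vertex 2.259 -2.65 -0.747
vertex 1.305 -2.98 0.913
endloop
endfacet

endsolid


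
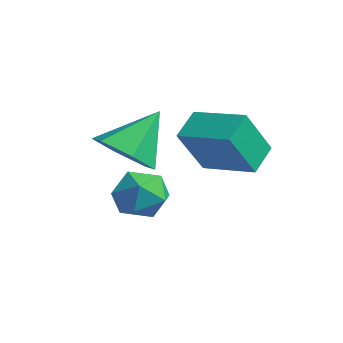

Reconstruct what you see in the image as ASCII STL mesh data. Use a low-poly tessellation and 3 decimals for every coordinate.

solid 
facet normal -0.886 -0.447 -0.124
outer loop
vertex 3.559 -3.394 2.166
vertex 3.085 -2.622 2.772
vertex 3.276 -2.432 0.719
endloop
endfacet
facet normal 0.434 -0.709 -0.556
outer loop
vertex 4.775 -1.678 0.928
vertex 3.559 -3.394 2.166
vertex 3.276 -2.432 0.719
endloop
endfacet
facet normal -0.887 -0.446 -0.124
outer loop
vertex 3.276 -2.432 0.719
vertex 3.085 -2.622 2.772
vertex 2.803 -1.659 1.325
endloop
endfacet
facet normal -0.160 0.546 -0.822
outer loop
vertex 2.803 -1.659 1.325
vertex 4.775 -1.678 0.928
vertex 3.276 -2.432 0.719
endloop
endfacet
facet normal 0.160 -0.547 0.822
outer loop
vertex 3.559 -3.394 2.166
vertex 4.584 -1.868 2.981
vertex 3.085 -2.622 2.772
endloop
endfacet
facet normal 0.434 -0.709 -0.556
outer loop
vertex 5.057 -2.641 2.375
vertex 3.559 -3.394 2.166
vertex 4.775 -1.678 0.928
endloop
endfacet
facet normal 0.160 -0.547 0.822
outer loop
vertex 5.057 -2.641 2.375
vertex 4.584 -1.868 2.981
vertex 3.559 -3.394 2.166
endloop
endfacet
facet normal -0.434 0.709 0.556
outer loop
vertex 3.085 -2.622 2.772
vertex 4.584 -1.868 2.981
vertex 2.803 -1.659 1.325
endloop
endfacet
facet normal -0.160 0.547 -0.822
outer loop
vertex 4.301 -0.906 1.534
vertex 4.775 -1.678 0.928
vertex 2.803 -1.659 1.325
endloop
endfacet
facet normal -0.434 0.709 0.556
outer loop
vertex 2.803 -1.659 1.325
vertex 4.584 -1.868 2.981
vertex 4.301 -0.906 1.534
endloop
endfacet
facet normal 0.886 0.446 0.124
outer loop
vertex 4.301 -0.906 1.534
vertex 5.057 -2.641 2.375
vertex 4.775 -1.678 0.928
endloop
endfacet
facet normal 0.887 0.446 0.123
outer loop
vertex 4.584 -1.868 2.981
vertex 5.057 -2.641 2.375
vertex 4.301 -0.906 1.534
endloop
endfacet
facet normal 0.061 -0.650 -0.758
outer loop
vertex 3.3 -4.564 1.517
vertex 2.304 -4.355 1.258
vertex 3.085 -3.792 0.838
endloop
endfacet
facet normal 0.845 0.466 0.262
outer loop
vertex 3.3 -4.564 1.517
vertex 3.085 -3.792 0.838
vertex 2.196 -3.185 2.622
endloop
endfacet
facet normal 0.061 -0.650 -0.758
outer loop
vertex 3.085 -3.792 0.838
vertex 2.304 -4.355 1.258
vertex 2.089 -3.583 0.579
endloop
endfacet
facet normal 0.250 0.948 -0.198
outer loop
vertex 3.085 -3.792 0.838
vertex 2.089 -3.583 0.579
vertex 2.196 -3.185 2.622
endloop
endfacet
facet normal 0.061 -0.650 -0.758
outer loop
vertex 2.089 -3.583 0.579
vertex 2.304 -4.355 1.258
vertex 1.309 -4.146 0.999
endloop
endfacet
facet normal -0.622 0.774 -0.118
outer loop
vertex 2.089 -3.583 0.579
vertex 1.309 -4.146 0.999
vertex 2.196 -3.185 2.622
endloop
endfacet
facet normal 0.061 -0.650 -0.757
outer loop
vertex 1.309 -4.146 0.999
vertex 2.304 -4.355 1.258
vertex 1.524 -4.917 1.678
endloop
endfacet
facet normal -0.899 0.120 0.421
outer loop
vertex 1.309 -4.146 0.999
vertex 1.524 -4.917 1.678
vertex 2.196 -3.185 2.622
endloop
endfacet
facet normal 0.061 -0.650 -0.757
outer loop
vertex 1.524 -4.917 1.678
vertex 2.304 -4.355 1.258
vertex 2.52 -5.126 1.937
endloop
endfacet
facet normal -0.305 -0.362 0.881
outer loop
vertex 1.524 -4.917 1.678
vertex 2.52 -5.126 1.937
vertex 2.196 -3.185 2.622
endloop
endfacet
facet normal 0.061 -0.650 -0.757
outer loop
vertex 2.52 -5.126 1.937
vertex 2.304 -4.355 1.258
vertex 3.3 -4.564 1.517
endloop
endfacet
facet normal 0.567 -0.188 0.802
outer loop
vertex 2.52 -5.126 1.937
vertex 3.3 -4.564 1.517
vertex 2.196 -3.185 2.622
endloop
endfacet
facet normal -0.844 -0.027 0.536
outer loop
vertex 0.754 -2.869 -0.432
vertex 0.583 -3.745 -0.746
vertex 1.082 -3.616 0.047
endloop
endfacet
facet normal -0.357 0.388 0.850
outer loop
vertex 0.754 -2.869 -0.432
vertex 1.082 -3.616 0.047
vertex 1.629 -2.852 -0.072
endloop
endfacet
facet normal -0.178 0.904 0.390
outer loop
vertex 0.754 -2.869 -0.432
vertex 1.629 -2.852 -0.072
vertex 1.467 -2.51 -0.939
endloop
endfacet
facet normal -0.554 0.806 -0.209
outer loop
vertex 0.754 -2.869 -0.432
vertex 1.467 -2.51 -0.939
vertex 0.821 -3.062 -1.356
endloop
endfacet
facet normal -0.966 0.231 -0.118
outer loop
vertex 0.754 -2.869 -0.432
vertex 0.821 -3.062 -1.356
vertex 0.583 -3.745 -0.746
endloop
endfacet
facet normal 0.223 -0.008 0.975
outer loop
vertex 1.629 -2.852 -0.072
vertex 1.082 -3.616 0.047
vertex 1.999 -3.718 -0.164
endloop
endfacet
facet normal -0.564 -0.681 0.466
outer loop
vertex 1.082 -3.616 0.047
vertex 0.583 -3.745 -0.746
vertex 1.353 -4.27 -0.581
endloop
endfacet
facet normal -0.762 -0.263 -0.592
outer loop
vertex 0.583 -3.745 -0.746
vertex 0.821 -3.062 -1.356
vertex 1.191 -3.928 -1.448
endloop
endfacet
facet normal -0.095 0.669 -0.737
outer loop
vertex 0.821 -3.062 -1.356
vertex 1.467 -2.51 -0.939
vertex 1.738 -3.164 -1.567
endloop
endfacet
facet normal 0.514 0.826 0.230
outer loop
vertex 1.467 -2.51 -0.939
vertex 1.629 -2.852 -0.072
vertex 2.237 -3.035 -0.774
endloop
endfacet
facet normal 0.554 -0.806 0.209
outer loop
vertex 2.066 -3.911 -1.088
vertex 1.999 -3.718 -0.164
vertex 1.353 -4.27 -0.581
endloop
endfacet
facet normal 0.178 -0.904 -0.390
outer loop
vertex 2.066 -3.911 -1.088
vertex 1.353 -4.27 -0.581
vertex 1.191 -3.928 -1.448
endloop
endfacet
facet normal 0.357 -0.388 -0.850
outer loop
vertex 2.066 -3.911 -1.088
vertex 1.191 -3.928 -1.448
vertex 1.738 -3.164 -1.567
endloop
endfacet
facet normal 0.844 0.027 -0.536
outer loop
vertex 2.066 -3.911 -1.088
vertex 1.738 -3.164 -1.567
vertex 2.237 -3.035 -0.774
endloop
endfacet
facet normal 0.966 -0.231 0.118
outer loop
vertex 2.066 -3.911 -1.088
vertex 2.237 -3.035 -0.774
vertex 1.999 -3.718 -0.164
endloop
endfacet
facet normal 0.095 -0.669 0.737
outer loop
vertex 1.353 -4.27 -0.581
vertex 1.999 -3.718 -0.164
vertex 1.082 -3.616 0.047
endloop
endfacet
facet normal -0.514 -0.826 -0.230
outer loop
vertex 1.191 -3.928 -1.448
vertex 1.353 -4.27 -0.581
vertex 0.583 -3.745 -0.746
endloop
endfacet
facet normal -0.223 0.008 -0.975
outer loop
vertex 1.738 -3.164 -1.567
vertex 1.191 -3.928 -1.448
vertex 0.821 -3.062 -1.356
endloop
endfacet
facet normal 0.564 0.681 -0.466
outer loop
vertex 2.237 -3.035 -0.774
vertex 1.738 -3.164 -1.567
vertex 1.467 -2.51 -0.939
endloop
endfacet
facet normal 0.762 0.263 0.592
outer loop
vertex 1.999 -3.718 -0.164
vertex 2.237 -3.035 -0.774
vertex 1.629 -2.852 -0.072
endloop
endfacet

endsolid


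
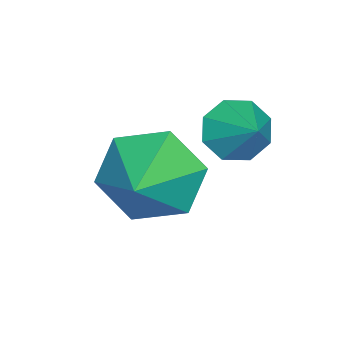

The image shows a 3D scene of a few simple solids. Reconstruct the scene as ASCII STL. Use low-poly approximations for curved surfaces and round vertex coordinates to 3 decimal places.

solid 
facet normal -0.607 -0.549 -0.574
outer loop
vertex -2.458 2.457 -0.624
vertex -2.682 2.12 -0.065
vertex -2.878 2.689 -0.402
endloop
endfacet
facet normal 0.317 0.889 -0.329
outer loop
vertex -2.458 2.457 -0.624
vertex -2.878 2.689 -0.402
vertex -1.998 2.74 0.585
endloop
endfacet
facet normal -0.605 -0.550 -0.576
outer loop
vertex -2.878 2.689 -0.402
vertex -2.682 2.12 -0.065
vertex -3.183 2.587 0.016
endloop
endfacet
facet normal -0.178 0.978 0.108
outer loop
vertex -2.878 2.689 -0.402
vertex -3.183 2.587 0.016
vertex -1.998 2.74 0.585
endloop
endfacet
facet normal -0.606 -0.550 -0.575
outer loop
vertex -3.183 2.587 0.016
vertex -2.682 2.12 -0.065
vertex -3.195 2.212 0.387
endloop
endfacet
facet normal -0.395 0.653 0.647
outer loop
vertex -3.183 2.587 0.016
vertex -3.195 2.212 0.387
vertex -1.998 2.74 0.585
endloop
endfacet
facet normal -0.606 -0.548 -0.576
outer loop
vertex -3.195 2.212 0.387
vertex -2.682 2.12 -0.065
vertex -2.907 1.782 0.493
endloop
endfacet
facet normal -0.206 0.102 0.973
outer loop
vertex -3.195 2.212 0.387
vertex -2.907 1.782 0.493
vertex -1.998 2.74 0.585
endloop
endfacet
facet normal -0.606 -0.548 -0.576
outer loop
vertex -2.907 1.782 0.493
vertex -2.682 2.12 -0.065
vertex -2.487 1.55 0.272
endloop
endfacet
facet normal 0.278 -0.350 0.895
outer loop
vertex -2.907 1.782 0.493
vertex -2.487 1.55 0.272
vertex -1.998 2.74 0.585
endloop
endfacet
facet normal -0.606 -0.548 -0.576
outer loop
vertex -2.487 1.55 0.272
vertex -2.682 2.12 -0.065
vertex -2.182 1.652 -0.146
endloop
endfacet
facet normal 0.774 -0.438 0.458
outer loop
vertex -2.487 1.55 0.272
vertex -2.182 1.652 -0.146
vertex -1.998 2.74 0.585
endloop
endfacet
facet normal -0.607 -0.548 -0.575
outer loop
vertex -2.182 1.652 -0.146
vertex -2.682 2.12 -0.065
vertex -2.17 2.028 -0.517
endloop
endfacet
facet normal 0.990 -0.112 -0.082
outer loop
vertex -2.182 1.652 -0.146
vertex -2.17 2.028 -0.517
vertex -1.998 2.74 0.585
endloop
endfacet
facet normal -0.606 -0.550 -0.575
outer loop
vertex -2.17 2.028 -0.517
vertex -2.682 2.12 -0.065
vertex -2.458 2.457 -0.624
endloop
endfacet
facet normal 0.802 0.437 -0.407
outer loop
vertex -2.17 2.028 -0.517
vertex -2.458 2.457 -0.624
vertex -1.998 2.74 0.585
endloop
endfacet
facet normal -0.880 -0.150 -0.450
outer loop
vertex -1.479 0.575 -2.088
vertex -1.974 0.756 -1.18
vertex -1.774 1.551 -1.837
endloop
endfacet
facet normal 0.782 0.366 -0.504
outer loop
vertex -1.479 0.575 -2.088
vertex -1.774 1.551 -1.837
vertex -0.646 0.984 -0.5
endloop
endfacet
facet normal -0.880 -0.151 -0.451
outer loop
vertex -1.774 1.551 -1.837
vertex -1.974 0.756 -1.18
vertex -2.27 1.732 -0.929
endloop
endfacet
facet normal 0.409 0.912 0.042
outer loop
vertex -1.774 1.551 -1.837
vertex -2.27 1.732 -0.929
vertex -0.646 0.984 -0.5
endloop
endfacet
facet normal -0.880 -0.151 -0.450
outer loop
vertex -2.27 1.732 -0.929
vertex -1.974 0.756 -1.18
vertex -2.47 0.938 -0.272
endloop
endfacet
facet normal 0.082 0.623 0.778
outer loop
vertex -2.27 1.732 -0.929
vertex -2.47 0.938 -0.272
vertex -0.646 0.984 -0.5
endloop
endfacet
facet normal -0.880 -0.150 -0.451
outer loop
vertex -2.47 0.938 -0.272
vertex -1.974 0.756 -1.18
vertex -2.175 -0.038 -0.523
endloop
endfacet
facet normal 0.126 -0.211 0.969
outer loop
vertex -2.47 0.938 -0.272
vertex -2.175 -0.038 -0.523
vertex -0.646 0.984 -0.5
endloop
endfacet
facet normal -0.880 -0.150 -0.451
outer loop
vertex -2.175 -0.038 -0.523
vertex -1.974 0.756 -1.18
vertex -1.679 -0.22 -1.431
endloop
endfacet
facet normal 0.499 -0.756 0.424
outer loop
vertex -2.175 -0.038 -0.523
vertex -1.679 -0.22 -1.431
vertex -0.646 0.984 -0.5
endloop
endfacet
facet normal -0.880 -0.150 -0.450
outer loop
vertex -1.679 -0.22 -1.431
vertex -1.974 0.756 -1.18
vertex -1.479 0.575 -2.088
endloop
endfacet
facet normal 0.827 -0.467 -0.313
outer loop
vertex -1.679 -0.22 -1.431
vertex -1.479 0.575 -2.088
vertex -0.646 0.984 -0.5
endloop
endfacet

endsolid


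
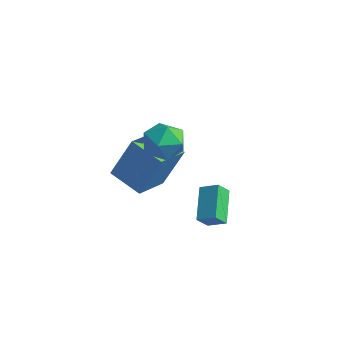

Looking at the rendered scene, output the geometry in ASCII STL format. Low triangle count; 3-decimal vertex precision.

solid 
facet normal -0.510 0.707 0.491
outer loop
vertex 1.732 3.607 -1.951
vertex 1.877 4.176 -2.62
vertex 0.938 3.322 -2.365
endloop
endfacet
facet normal -0.162 -0.639 0.751
outer loop
vertex 1.843 2.064 -3.24
vertex 1.732 3.607 -1.951
vertex 0.938 3.322 -2.365
endloop
endfacet
facet normal -0.509 0.706 0.492
outer loop
vertex 0.938 3.322 -2.365
vertex 1.877 4.176 -2.62
vertex 1.082 3.892 -3.034
endloop
endfacet
facet normal -0.846 -0.302 -0.440
outer loop
vertex 1.082 3.892 -3.034
vertex 1.843 2.064 -3.24
vertex 0.938 3.322 -2.365
endloop
endfacet
facet normal 0.846 0.302 0.440
outer loop
vertex 1.732 3.607 -1.951
vertex 2.782 2.918 -3.495
vertex 1.877 4.176 -2.62
endloop
endfacet
facet normal -0.163 -0.639 0.751
outer loop
vertex 2.638 2.348 -2.826
vertex 1.732 3.607 -1.951
vertex 1.843 2.064 -3.24
endloop
endfacet
facet normal 0.845 0.303 0.440
outer loop
vertex 2.638 2.348 -2.826
vertex 2.782 2.918 -3.495
vertex 1.732 3.607 -1.951
endloop
endfacet
facet normal 0.163 0.640 -0.751
outer loop
vertex 1.877 4.176 -2.62
vertex 2.782 2.918 -3.495
vertex 1.082 3.892 -3.034
endloop
endfacet
facet normal -0.845 -0.302 -0.440
outer loop
vertex 1.988 2.633 -3.909
vertex 1.843 2.064 -3.24
vertex 1.082 3.892 -3.034
endloop
endfacet
facet normal 0.162 0.639 -0.752
outer loop
vertex 1.082 3.892 -3.034
vertex 2.782 2.918 -3.495
vertex 1.988 2.633 -3.909
endloop
endfacet
facet normal 0.508 -0.707 -0.491
outer loop
vertex 1.988 2.633 -3.909
vertex 2.638 2.348 -2.826
vertex 1.843 2.064 -3.24
endloop
endfacet
facet normal 0.510 -0.706 -0.492
outer loop
vertex 2.782 2.918 -3.495
vertex 2.638 2.348 -2.826
vertex 1.988 2.633 -3.909
endloop
endfacet
facet normal -0.931 -0.054 0.360
outer loop
vertex 0.122 0.797 1.853
vertex 0.48 0.324 2.708
vertex 0.409 1.362 2.679
endloop
endfacet
facet normal -0.853 0.519 -0.058
outer loop
vertex 0.122 0.797 1.853
vertex 0.409 1.362 2.679
vertex 0.665 1.675 1.72
endloop
endfacet
facet normal -0.647 0.294 -0.703
outer loop
vertex 0.122 0.797 1.853
vertex 0.665 1.675 1.72
vertex 0.895 0.831 1.156
endloop
endfacet
facet normal -0.598 -0.418 -0.684
outer loop
vertex 0.122 0.797 1.853
vertex 0.895 0.831 1.156
vertex 0.781 -0.005 1.767
endloop
endfacet
facet normal -0.774 -0.633 -0.026
outer loop
vertex 0.122 0.797 1.853
vertex 0.781 -0.005 1.767
vertex 0.48 0.324 2.708
endloop
endfacet
facet normal -0.329 0.920 0.212
outer loop
vertex 0.665 1.675 1.72
vertex 0.409 1.362 2.679
vertex 1.359 1.745 2.493
endloop
endfacet
facet normal -0.456 -0.006 0.890
outer loop
vertex 0.409 1.362 2.679
vertex 0.48 0.324 2.708
vertex 1.245 0.909 3.104
endloop
endfacet
facet normal -0.201 -0.943 0.266
outer loop
vertex 0.48 0.324 2.708
vertex 0.781 -0.005 1.767
vertex 1.475 0.065 2.54
endloop
endfacet
facet normal 0.084 -0.595 -0.799
outer loop
vertex 0.781 -0.005 1.767
vertex 0.895 0.831 1.156
vertex 1.731 0.378 1.581
endloop
endfacet
facet normal 0.005 0.556 -0.831
outer loop
vertex 0.895 0.831 1.156
vertex 0.665 1.675 1.72
vertex 1.66 1.416 1.552
endloop
endfacet
facet normal 0.598 0.418 0.684
outer loop
vertex 2.018 0.943 2.407
vertex 1.359 1.745 2.493
vertex 1.245 0.909 3.104
endloop
endfacet
facet normal 0.647 -0.294 0.703
outer loop
vertex 2.018 0.943 2.407
vertex 1.245 0.909 3.104
vertex 1.475 0.065 2.54
endloop
endfacet
facet normal 0.853 -0.519 0.058
outer loop
vertex 2.018 0.943 2.407
vertex 1.475 0.065 2.54
vertex 1.731 0.378 1.581
endloop
endfacet
facet normal 0.931 0.054 -0.360
outer loop
vertex 2.018 0.943 2.407
vertex 1.731 0.378 1.581
vertex 1.66 1.416 1.552
endloop
endfacet
facet normal 0.774 0.633 0.026
outer loop
vertex 2.018 0.943 2.407
vertex 1.66 1.416 1.552
vertex 1.359 1.745 2.493
endloop
endfacet
facet normal -0.084 0.595 0.799
outer loop
vertex 1.245 0.909 3.104
vertex 1.359 1.745 2.493
vertex 0.409 1.362 2.679
endloop
endfacet
facet normal -0.005 -0.556 0.831
outer loop
vertex 1.475 0.065 2.54
vertex 1.245 0.909 3.104
vertex 0.48 0.324 2.708
endloop
endfacet
facet normal 0.329 -0.920 -0.212
outer loop
vertex 1.731 0.378 1.581
vertex 1.475 0.065 2.54
vertex 0.781 -0.005 1.767
endloop
endfacet
facet normal 0.456 0.006 -0.890
outer loop
vertex 1.66 1.416 1.552
vertex 1.731 0.378 1.581
vertex 0.895 0.831 1.156
endloop
endfacet
facet normal 0.201 0.943 -0.266
outer loop
vertex 1.359 1.745 2.493
vertex 1.66 1.416 1.552
vertex 0.665 1.675 1.72
endloop
endfacet
facet normal -0.949 -0.032 0.314
outer loop
vertex -0.56 0.73 1.397
vertex -0.788 2.461 0.883
vertex -1.187 0.067 -0.561
endloop
endfacet
facet normal 0.125 -0.951 0.282
outer loop
vertex 0.388 0.119 -1.083
vertex -0.56 0.73 1.397
vertex -1.187 0.067 -0.561
endloop
endfacet
facet normal -0.949 -0.032 0.314
outer loop
vertex -1.187 0.067 -0.561
vertex -0.788 2.461 0.883
vertex -1.415 1.798 -1.075
endloop
endfacet
facet normal -0.290 -0.307 -0.906
outer loop
vertex -1.415 1.798 -1.075
vertex 0.388 0.119 -1.083
vertex -1.187 0.067 -0.561
endloop
endfacet
facet normal 0.290 0.307 0.906
outer loop
vertex -0.56 0.73 1.397
vertex 0.787 2.513 0.361
vertex -0.788 2.461 0.883
endloop
endfacet
facet normal 0.125 -0.951 0.282
outer loop
vertex 1.015 0.782 0.875
vertex -0.56 0.73 1.397
vertex 0.388 0.119 -1.083
endloop
endfacet
facet normal 0.290 0.307 0.906
outer loop
vertex 1.015 0.782 0.875
vertex 0.787 2.513 0.361
vertex -0.56 0.73 1.397
endloop
endfacet
facet normal -0.125 0.951 -0.282
outer loop
vertex -0.788 2.461 0.883
vertex 0.787 2.513 0.361
vertex -1.415 1.798 -1.075
endloop
endfacet
facet normal -0.290 -0.307 -0.906
outer loop
vertex 0.16 1.85 -1.597
vertex 0.388 0.119 -1.083
vertex -1.415 1.798 -1.075
endloop
endfacet
facet normal -0.125 0.951 -0.282
outer loop
vertex -1.415 1.798 -1.075
vertex 0.787 2.513 0.361
vertex 0.16 1.85 -1.597
endloop
endfacet
facet normal 0.949 0.032 -0.314
outer loop
vertex 0.16 1.85 -1.597
vertex 1.015 0.782 0.875
vertex 0.388 0.119 -1.083
endloop
endfacet
facet normal 0.949 0.032 -0.314
outer loop
vertex 0.787 2.513 0.361
vertex 1.015 0.782 0.875
vertex 0.16 1.85 -1.597
endloop
endfacet

endsolid
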